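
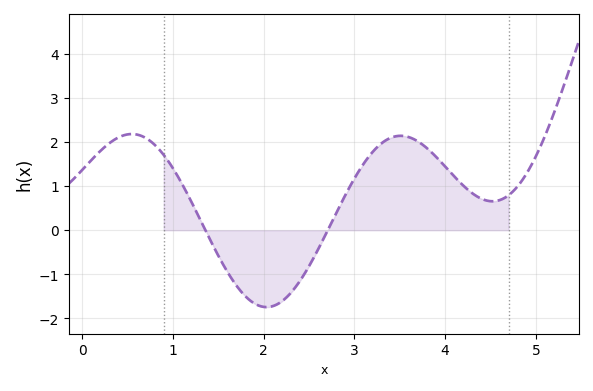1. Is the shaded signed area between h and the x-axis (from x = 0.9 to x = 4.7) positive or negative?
positive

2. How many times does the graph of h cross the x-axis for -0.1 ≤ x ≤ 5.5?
2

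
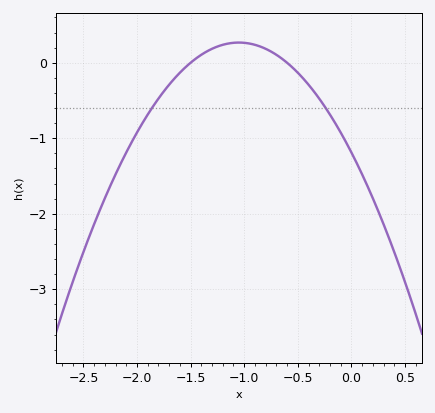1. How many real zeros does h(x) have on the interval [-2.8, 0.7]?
2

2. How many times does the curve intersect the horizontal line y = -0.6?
2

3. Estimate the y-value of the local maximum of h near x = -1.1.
0.267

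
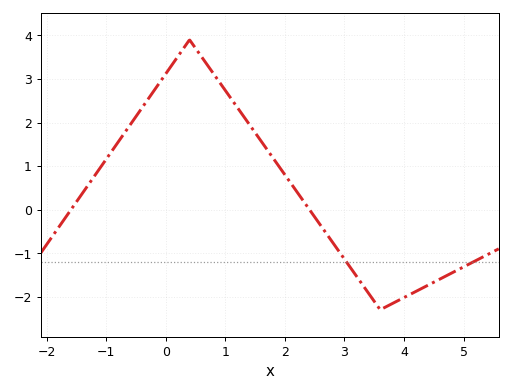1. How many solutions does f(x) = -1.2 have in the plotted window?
2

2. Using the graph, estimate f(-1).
1.16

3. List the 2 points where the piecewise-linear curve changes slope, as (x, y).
(0.4, 3.9); (3.6, -2.3)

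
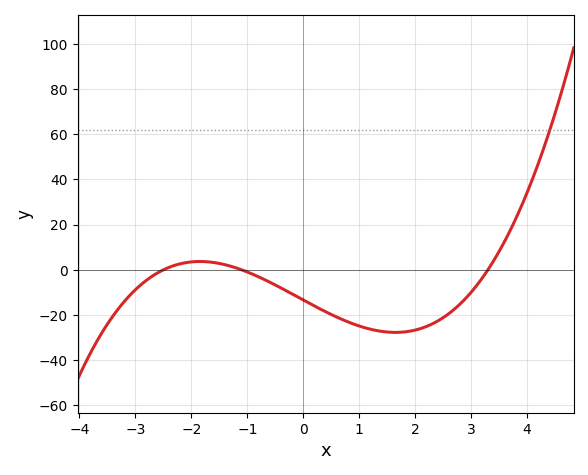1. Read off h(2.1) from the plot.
-26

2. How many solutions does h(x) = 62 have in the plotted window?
1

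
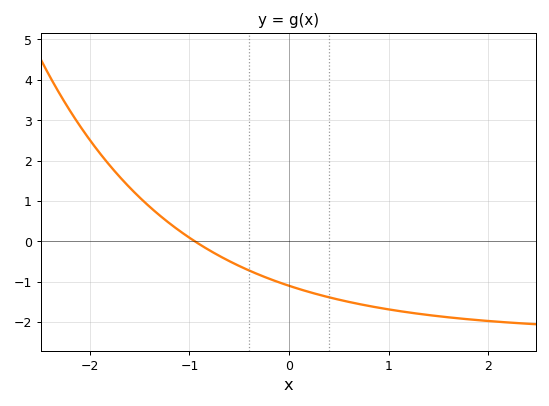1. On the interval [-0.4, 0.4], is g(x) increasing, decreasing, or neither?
decreasing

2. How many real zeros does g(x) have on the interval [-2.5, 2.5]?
1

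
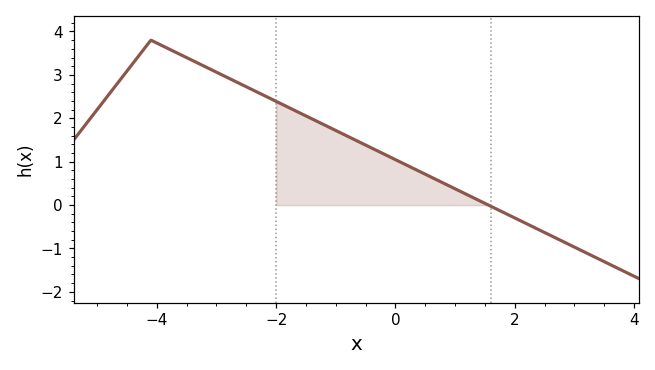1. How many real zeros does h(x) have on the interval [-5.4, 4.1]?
1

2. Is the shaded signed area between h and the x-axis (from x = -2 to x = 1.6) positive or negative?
positive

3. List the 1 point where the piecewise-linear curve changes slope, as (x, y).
(-4.1, 3.8)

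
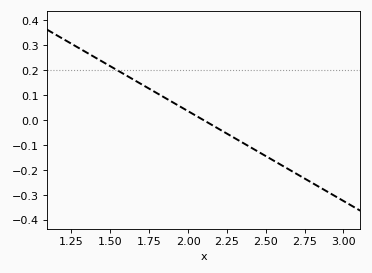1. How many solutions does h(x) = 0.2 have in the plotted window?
1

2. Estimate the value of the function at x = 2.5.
-0.144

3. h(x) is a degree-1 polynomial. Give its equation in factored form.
y = -0.36(x - 2.1)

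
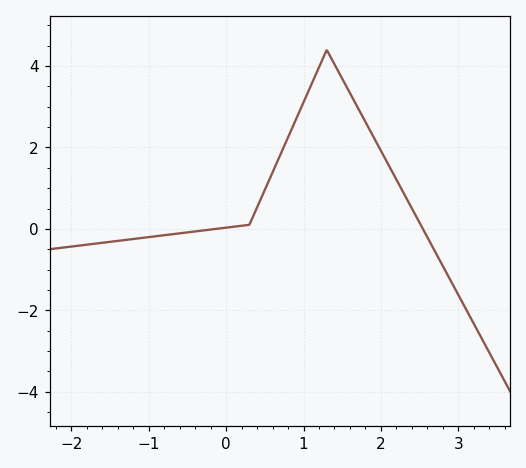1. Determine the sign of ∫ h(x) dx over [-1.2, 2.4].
positive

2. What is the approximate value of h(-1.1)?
-0.2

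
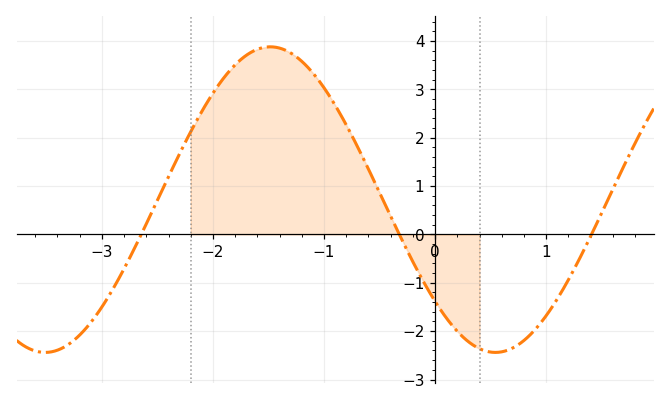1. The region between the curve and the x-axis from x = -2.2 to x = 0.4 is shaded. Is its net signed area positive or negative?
positive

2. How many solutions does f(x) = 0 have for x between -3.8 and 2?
3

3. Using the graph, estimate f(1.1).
-1.33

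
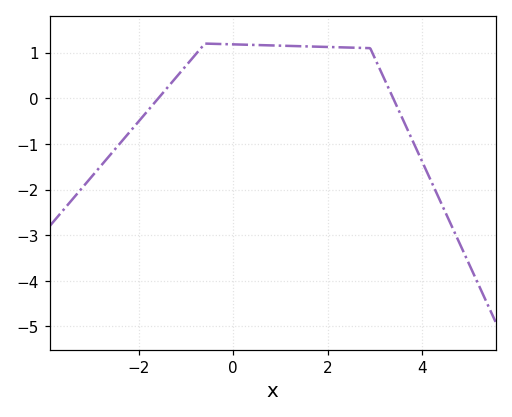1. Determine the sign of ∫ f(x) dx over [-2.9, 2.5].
positive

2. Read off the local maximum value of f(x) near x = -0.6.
1.2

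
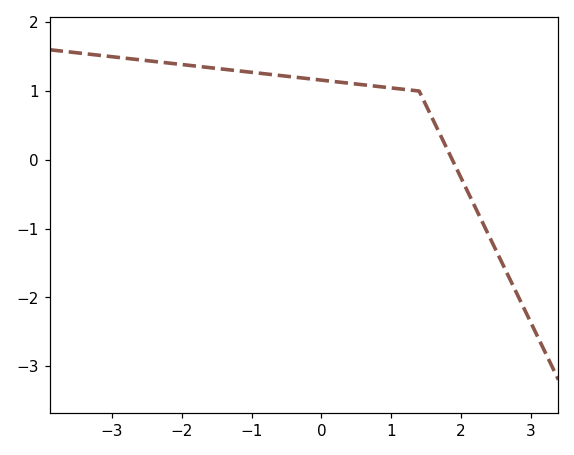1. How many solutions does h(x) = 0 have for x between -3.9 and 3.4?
1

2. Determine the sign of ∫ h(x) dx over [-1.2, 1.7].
positive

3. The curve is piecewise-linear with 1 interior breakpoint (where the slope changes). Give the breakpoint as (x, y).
(1.4, 1)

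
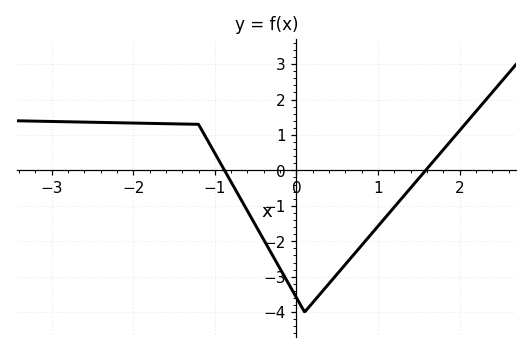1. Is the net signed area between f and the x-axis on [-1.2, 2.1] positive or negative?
negative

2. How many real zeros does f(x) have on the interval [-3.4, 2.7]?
2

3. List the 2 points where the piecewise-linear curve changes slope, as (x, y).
(-1.2, 1.3); (0.1, -4)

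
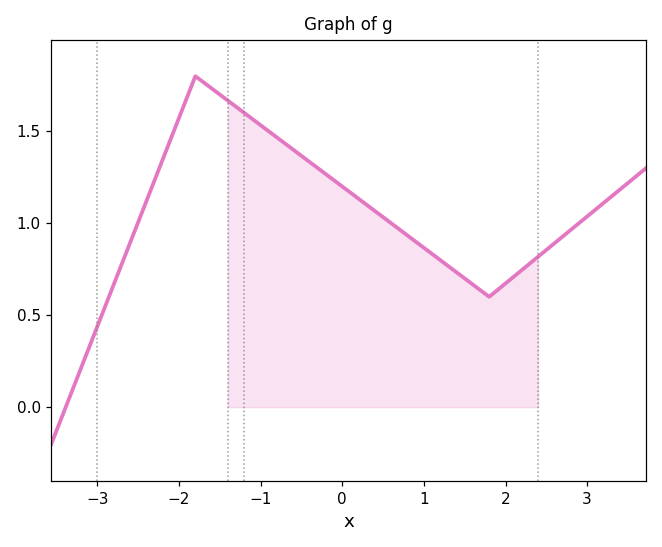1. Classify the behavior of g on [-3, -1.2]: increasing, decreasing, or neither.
neither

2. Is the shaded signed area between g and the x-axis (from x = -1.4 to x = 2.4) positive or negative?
positive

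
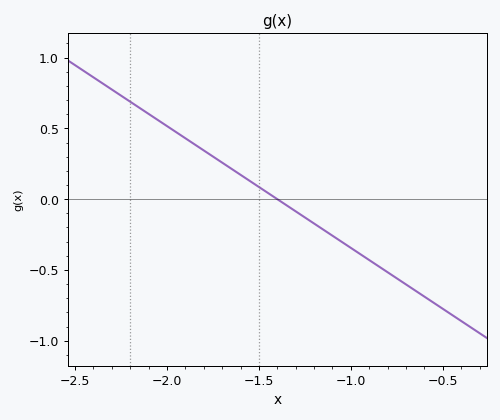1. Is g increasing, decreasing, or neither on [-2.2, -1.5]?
decreasing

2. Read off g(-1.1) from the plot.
-0.258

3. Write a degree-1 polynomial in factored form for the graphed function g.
y = -0.86(x + 1.4)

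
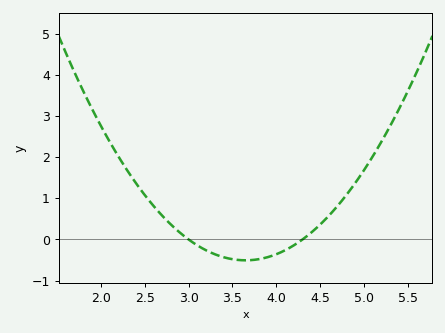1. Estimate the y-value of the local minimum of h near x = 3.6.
-0.5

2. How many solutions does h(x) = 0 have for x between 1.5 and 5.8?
2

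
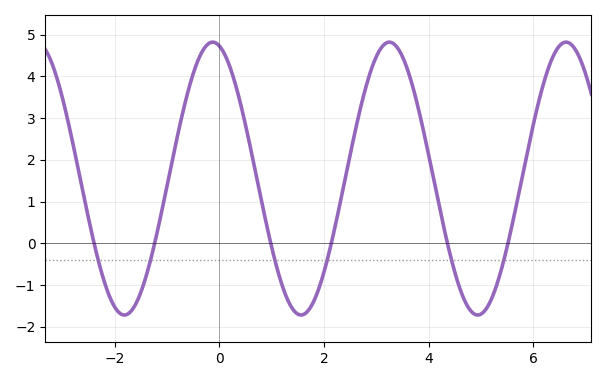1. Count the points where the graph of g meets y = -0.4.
6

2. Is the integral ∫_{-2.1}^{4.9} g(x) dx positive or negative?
positive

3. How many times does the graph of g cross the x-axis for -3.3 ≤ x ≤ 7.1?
6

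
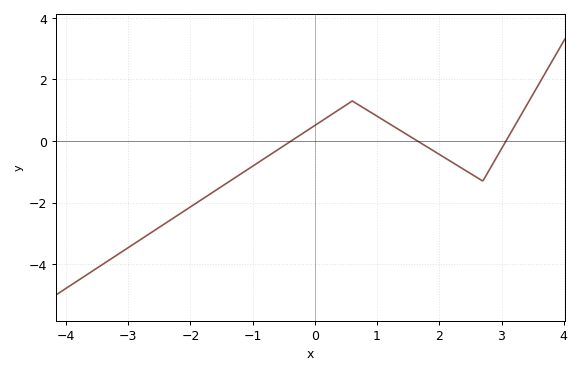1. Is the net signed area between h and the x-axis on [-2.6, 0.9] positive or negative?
negative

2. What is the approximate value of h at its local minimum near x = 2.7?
-1.3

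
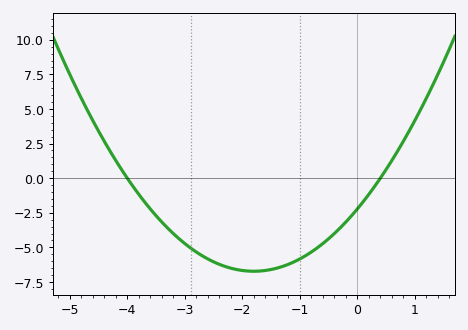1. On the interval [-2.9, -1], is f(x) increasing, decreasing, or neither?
neither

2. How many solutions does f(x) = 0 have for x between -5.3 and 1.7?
2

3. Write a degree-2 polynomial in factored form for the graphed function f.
y = 1.39(x + 4)(x - 0.4)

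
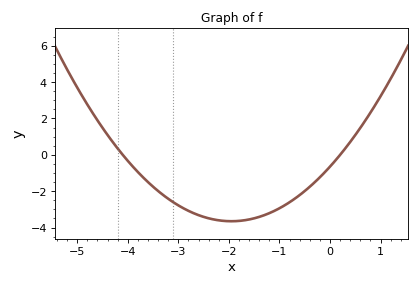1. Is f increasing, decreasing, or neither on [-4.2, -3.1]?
decreasing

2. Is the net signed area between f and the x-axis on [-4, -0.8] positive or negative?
negative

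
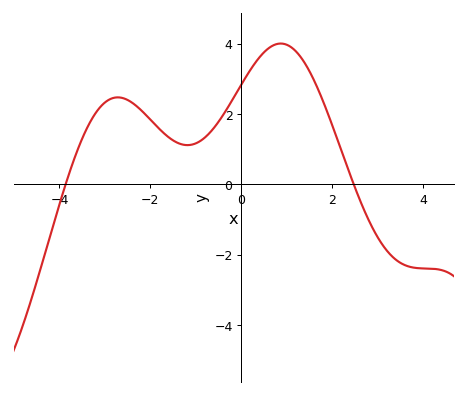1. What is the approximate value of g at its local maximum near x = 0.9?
4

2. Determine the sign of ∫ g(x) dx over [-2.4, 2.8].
positive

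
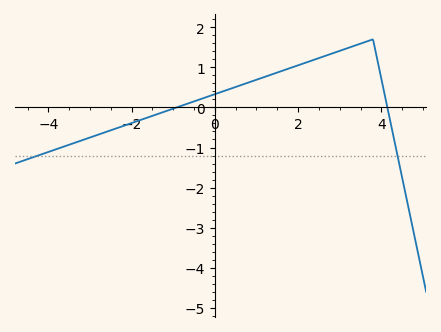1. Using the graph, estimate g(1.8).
0.979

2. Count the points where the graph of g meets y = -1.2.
2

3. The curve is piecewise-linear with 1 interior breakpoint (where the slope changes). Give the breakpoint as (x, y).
(3.8, 1.7)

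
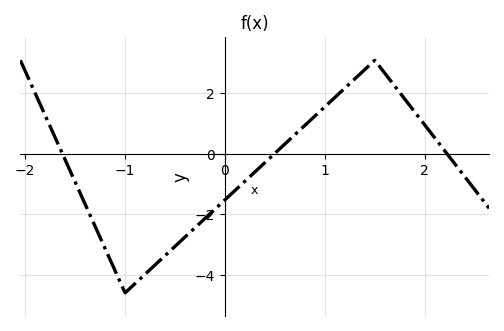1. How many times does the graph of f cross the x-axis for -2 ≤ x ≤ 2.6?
3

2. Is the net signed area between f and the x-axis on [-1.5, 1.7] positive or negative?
negative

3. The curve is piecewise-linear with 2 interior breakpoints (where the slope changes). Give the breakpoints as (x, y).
(-1, -4.6); (1.5, 3.1)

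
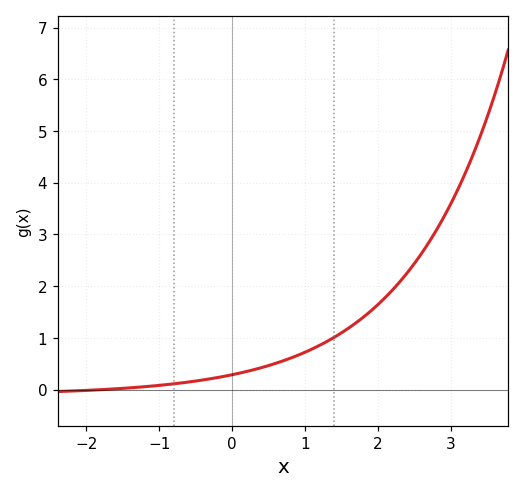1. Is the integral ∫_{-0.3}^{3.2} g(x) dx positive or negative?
positive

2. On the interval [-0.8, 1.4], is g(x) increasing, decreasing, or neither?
increasing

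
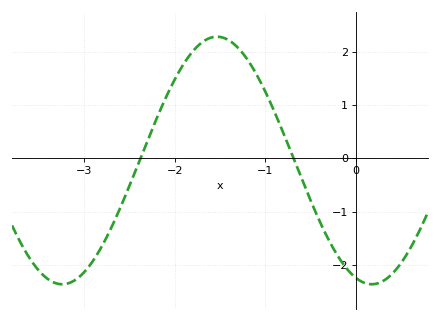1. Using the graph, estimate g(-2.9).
-1.92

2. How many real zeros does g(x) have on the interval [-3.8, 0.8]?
2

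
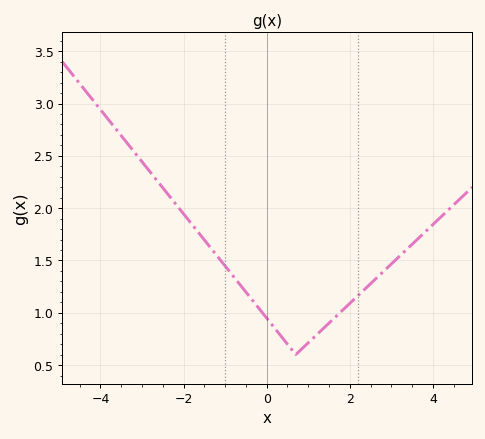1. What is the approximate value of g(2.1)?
1.13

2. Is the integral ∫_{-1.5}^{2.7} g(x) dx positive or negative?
positive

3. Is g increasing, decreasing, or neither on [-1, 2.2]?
neither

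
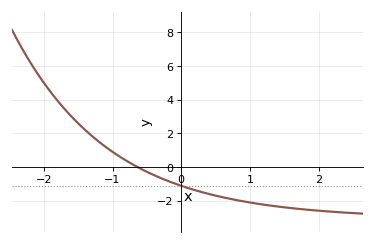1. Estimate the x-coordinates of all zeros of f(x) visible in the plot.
-0.635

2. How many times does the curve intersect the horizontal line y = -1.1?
1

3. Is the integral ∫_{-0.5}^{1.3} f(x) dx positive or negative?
negative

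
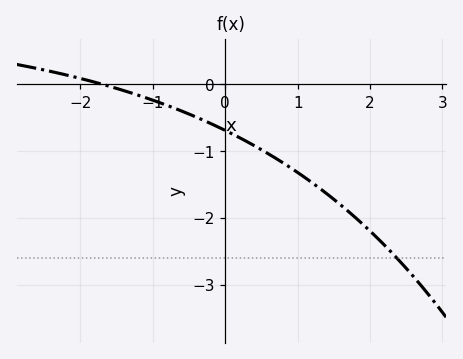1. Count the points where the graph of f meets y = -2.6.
1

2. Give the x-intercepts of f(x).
-1.7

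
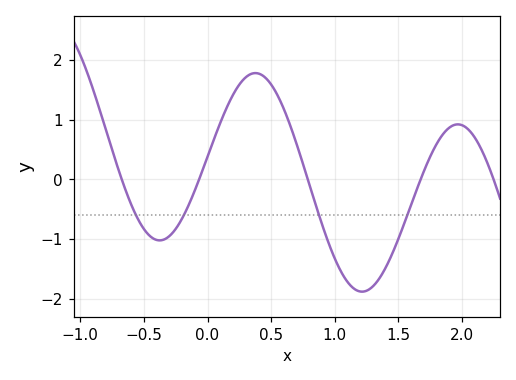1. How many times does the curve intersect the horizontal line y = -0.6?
4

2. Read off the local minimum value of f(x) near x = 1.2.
-1.88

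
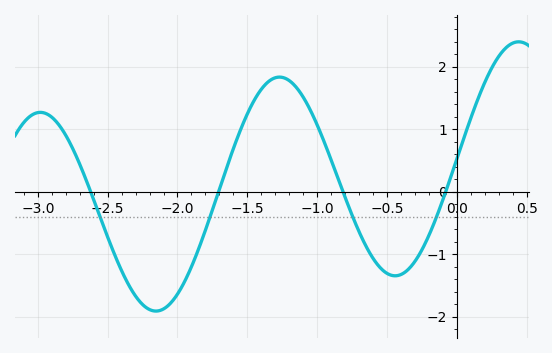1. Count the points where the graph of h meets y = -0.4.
4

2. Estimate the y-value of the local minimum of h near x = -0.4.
-1.35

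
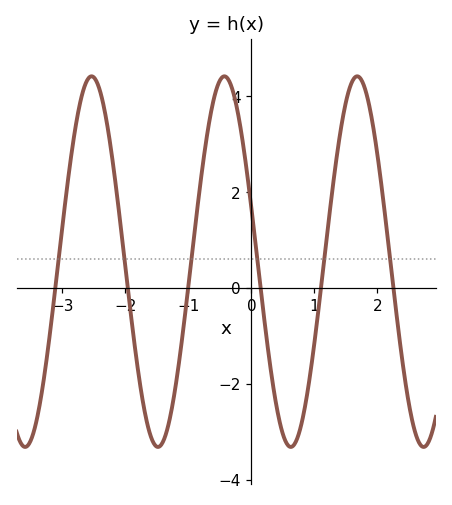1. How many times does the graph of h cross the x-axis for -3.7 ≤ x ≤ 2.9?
6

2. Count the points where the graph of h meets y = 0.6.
6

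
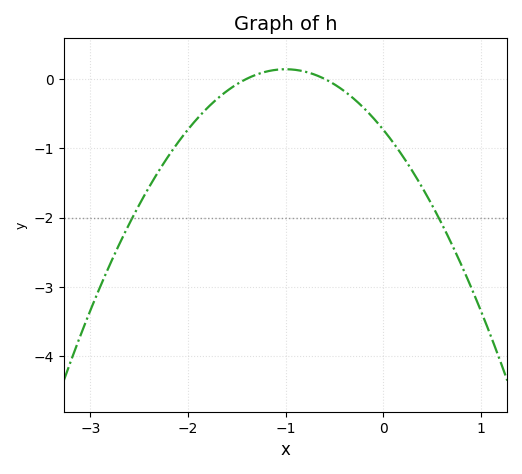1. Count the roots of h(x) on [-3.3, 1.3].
2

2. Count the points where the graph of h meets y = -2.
2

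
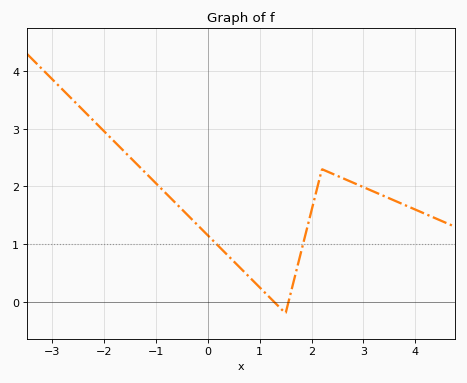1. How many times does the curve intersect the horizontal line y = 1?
2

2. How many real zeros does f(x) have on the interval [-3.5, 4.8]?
2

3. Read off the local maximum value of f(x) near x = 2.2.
2.3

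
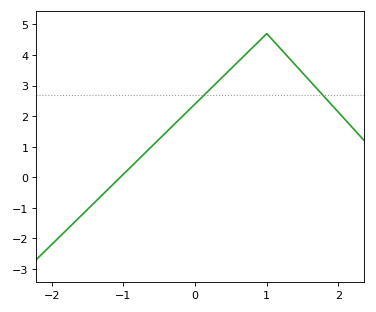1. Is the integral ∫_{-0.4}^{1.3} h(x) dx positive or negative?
positive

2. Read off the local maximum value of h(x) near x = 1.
4.7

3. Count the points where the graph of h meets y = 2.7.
2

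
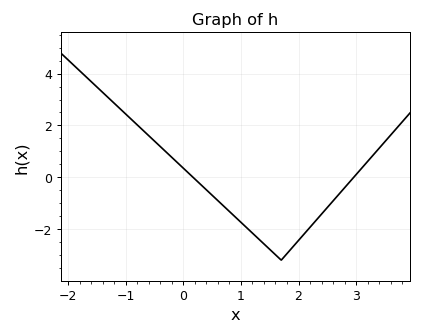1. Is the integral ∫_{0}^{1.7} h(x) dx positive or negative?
negative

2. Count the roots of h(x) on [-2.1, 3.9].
2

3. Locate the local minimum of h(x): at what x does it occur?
1.7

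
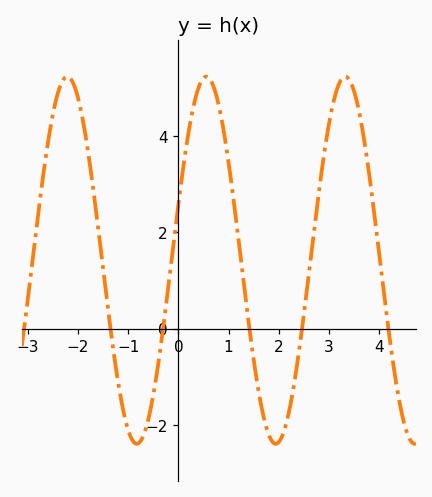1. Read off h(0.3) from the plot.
4.61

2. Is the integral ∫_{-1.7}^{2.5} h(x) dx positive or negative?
positive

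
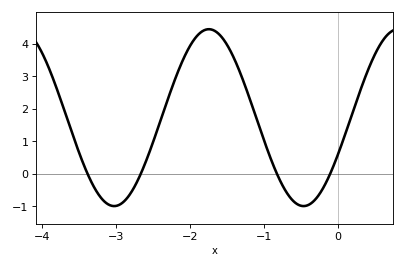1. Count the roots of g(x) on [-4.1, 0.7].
4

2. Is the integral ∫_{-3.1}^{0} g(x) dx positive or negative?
positive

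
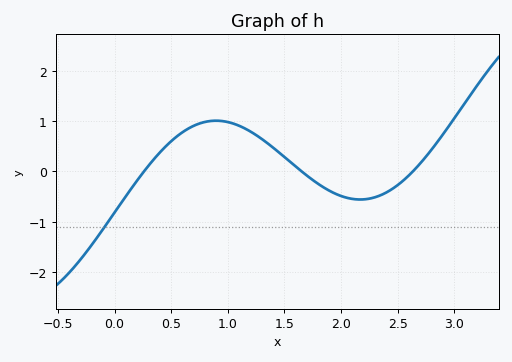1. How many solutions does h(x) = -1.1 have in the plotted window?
1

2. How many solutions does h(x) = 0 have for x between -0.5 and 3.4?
3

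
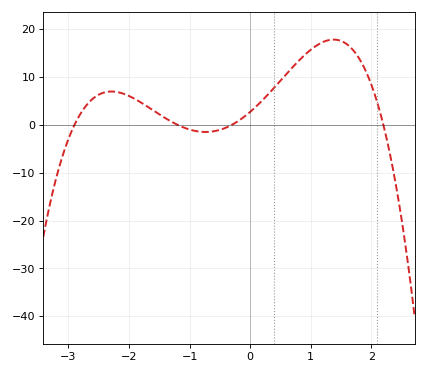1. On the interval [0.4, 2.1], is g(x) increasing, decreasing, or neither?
neither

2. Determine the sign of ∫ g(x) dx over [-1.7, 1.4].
positive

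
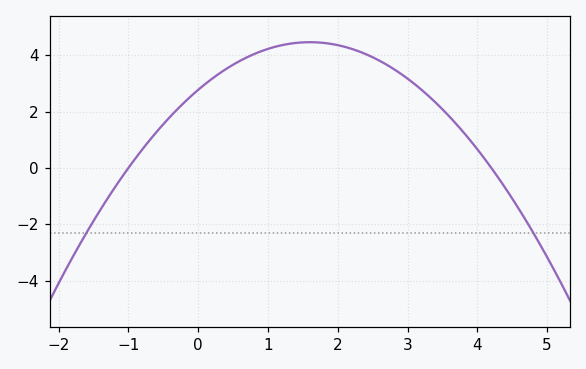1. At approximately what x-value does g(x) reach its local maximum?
1.6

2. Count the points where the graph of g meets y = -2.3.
2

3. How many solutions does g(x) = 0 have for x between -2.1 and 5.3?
2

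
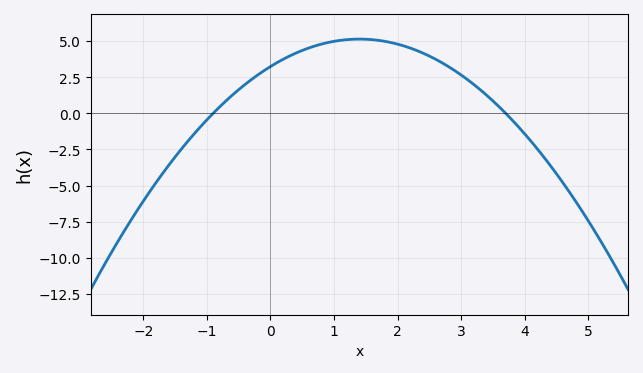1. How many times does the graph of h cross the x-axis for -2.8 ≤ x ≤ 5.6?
2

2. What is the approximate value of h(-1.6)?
-3.6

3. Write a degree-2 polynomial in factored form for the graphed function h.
y = -0.97(x + 0.9)(x - 3.7)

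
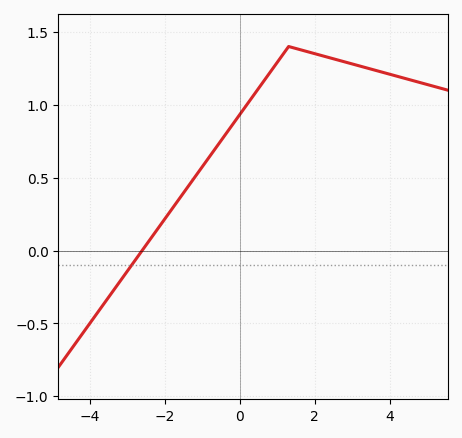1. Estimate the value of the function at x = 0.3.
1.05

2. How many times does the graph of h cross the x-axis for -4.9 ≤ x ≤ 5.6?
1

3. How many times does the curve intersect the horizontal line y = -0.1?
1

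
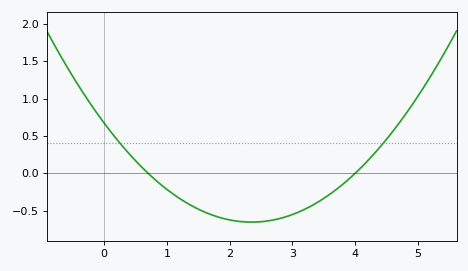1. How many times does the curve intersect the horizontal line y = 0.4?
2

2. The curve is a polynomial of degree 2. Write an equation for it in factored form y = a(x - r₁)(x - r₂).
y = 0.24(x - 0.7)(x - 4)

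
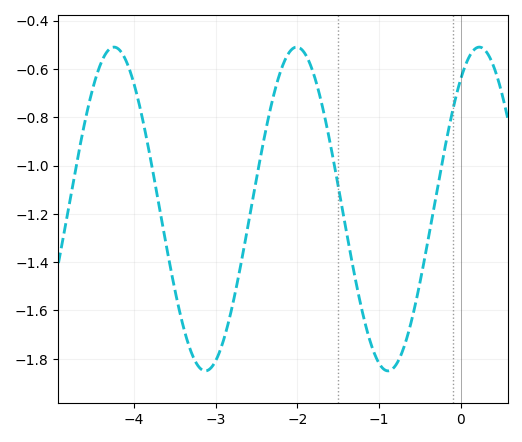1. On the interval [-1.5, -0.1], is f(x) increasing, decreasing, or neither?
neither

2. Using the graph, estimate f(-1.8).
-0.62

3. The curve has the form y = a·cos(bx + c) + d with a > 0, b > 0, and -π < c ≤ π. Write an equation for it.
y = 0.67cos(2.8x - 0.64) - 1.18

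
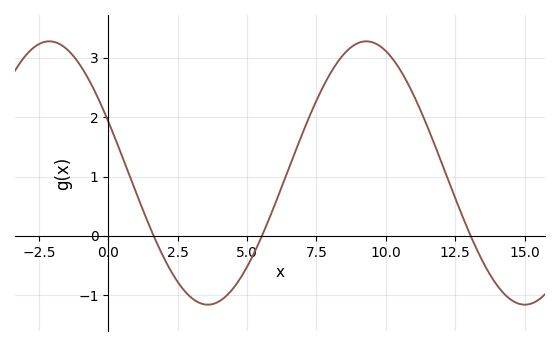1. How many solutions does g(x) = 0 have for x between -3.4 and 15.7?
3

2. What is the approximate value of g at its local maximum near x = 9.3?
3.28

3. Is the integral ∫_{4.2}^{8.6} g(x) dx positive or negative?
positive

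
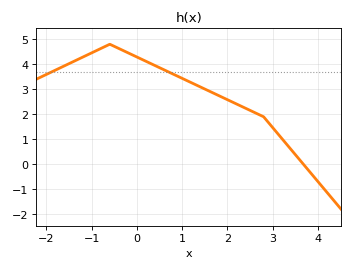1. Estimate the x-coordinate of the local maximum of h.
-0.6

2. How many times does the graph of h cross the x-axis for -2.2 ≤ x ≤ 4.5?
1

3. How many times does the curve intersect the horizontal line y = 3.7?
2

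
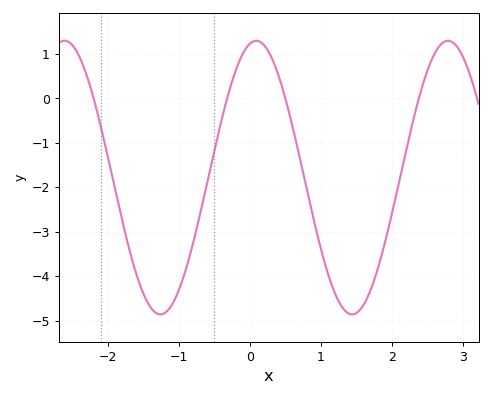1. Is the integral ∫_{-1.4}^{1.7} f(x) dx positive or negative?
negative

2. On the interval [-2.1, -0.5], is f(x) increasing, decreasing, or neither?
neither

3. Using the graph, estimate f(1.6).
-4.65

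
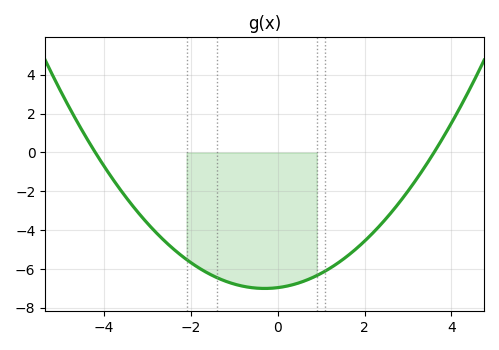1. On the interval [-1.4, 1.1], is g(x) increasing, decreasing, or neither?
neither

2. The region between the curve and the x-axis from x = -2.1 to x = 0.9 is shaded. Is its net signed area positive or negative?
negative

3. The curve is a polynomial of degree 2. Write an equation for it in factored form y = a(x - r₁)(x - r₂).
y = 0.46(x + 4.2)(x - 3.6)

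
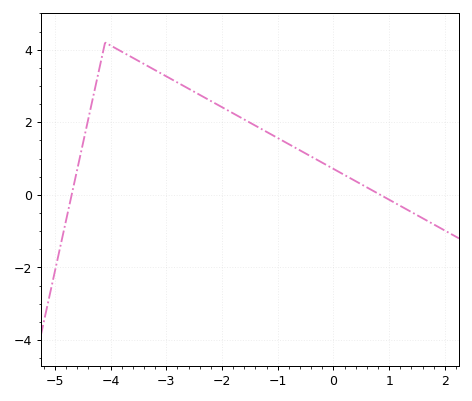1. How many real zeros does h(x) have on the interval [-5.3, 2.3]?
2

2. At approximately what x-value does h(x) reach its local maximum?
-4.1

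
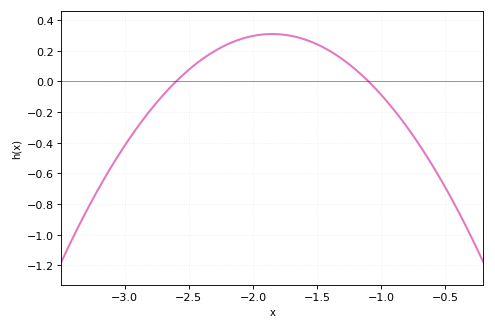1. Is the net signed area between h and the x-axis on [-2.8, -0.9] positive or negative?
positive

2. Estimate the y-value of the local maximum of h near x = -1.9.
0.3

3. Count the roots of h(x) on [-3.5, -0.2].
2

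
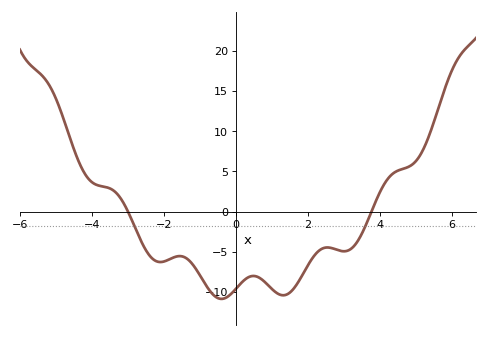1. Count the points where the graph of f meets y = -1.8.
2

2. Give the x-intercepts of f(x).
-3, 3.76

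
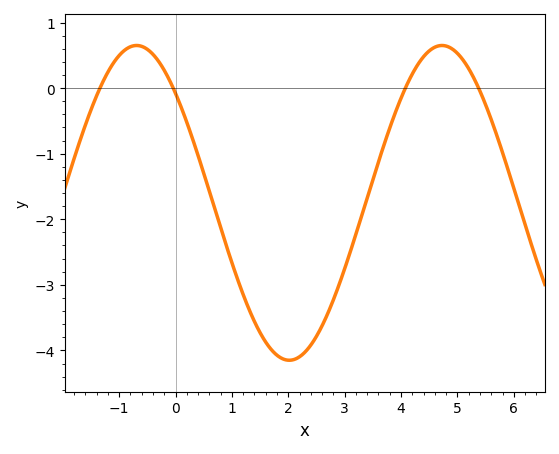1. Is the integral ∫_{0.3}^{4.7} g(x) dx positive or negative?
negative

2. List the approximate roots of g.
-1.4, 0, 4, 5.4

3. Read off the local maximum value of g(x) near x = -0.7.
0.6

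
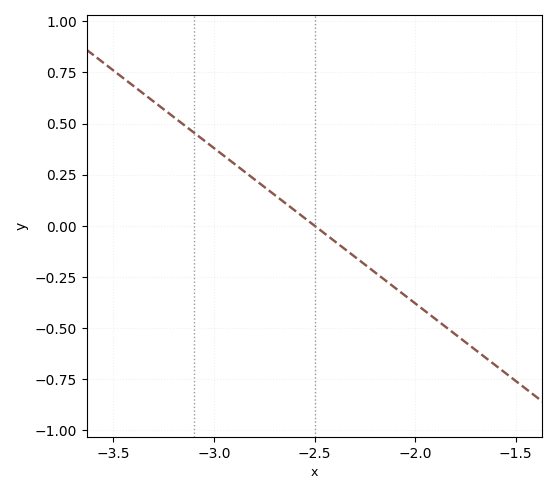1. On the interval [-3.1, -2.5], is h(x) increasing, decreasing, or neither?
decreasing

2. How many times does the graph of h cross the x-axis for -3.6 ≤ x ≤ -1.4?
1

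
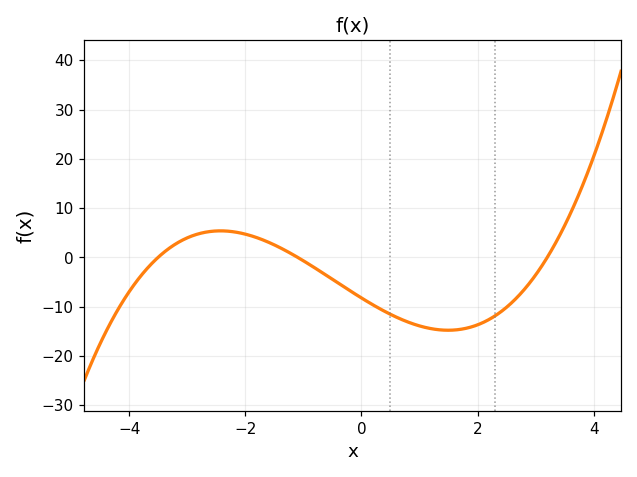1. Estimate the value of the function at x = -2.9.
4.41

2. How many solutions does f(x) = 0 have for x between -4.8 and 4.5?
3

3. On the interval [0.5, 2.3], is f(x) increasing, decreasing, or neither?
neither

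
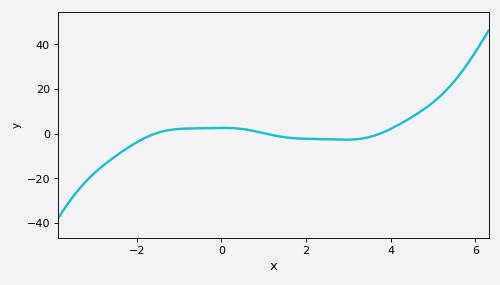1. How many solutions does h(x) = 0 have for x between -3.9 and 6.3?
3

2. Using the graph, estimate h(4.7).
10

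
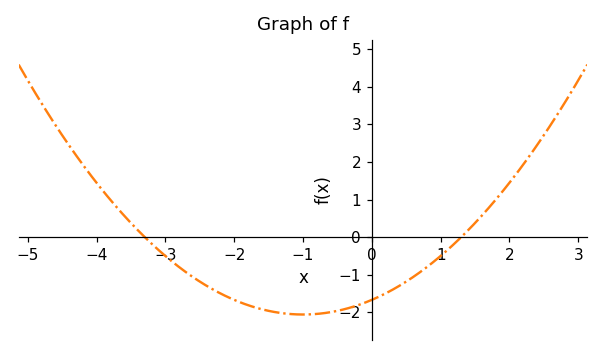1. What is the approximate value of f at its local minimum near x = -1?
-2.1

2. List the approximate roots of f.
-3.4, 1.4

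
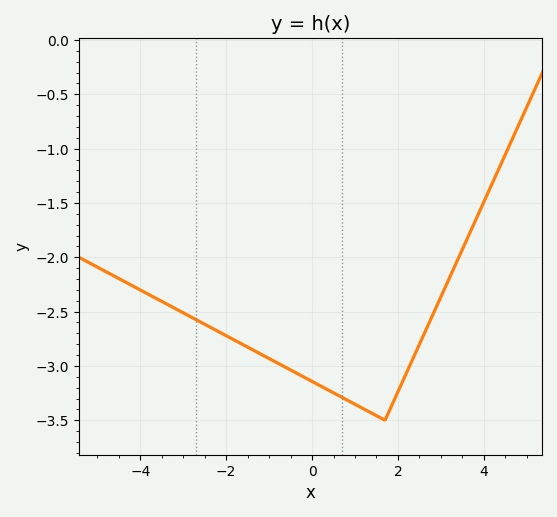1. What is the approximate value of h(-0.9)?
-2.95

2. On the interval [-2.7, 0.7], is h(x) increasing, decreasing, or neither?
decreasing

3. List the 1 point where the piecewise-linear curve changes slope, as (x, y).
(1.7, -3.5)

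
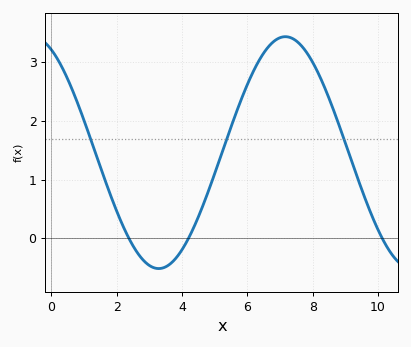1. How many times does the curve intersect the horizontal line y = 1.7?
3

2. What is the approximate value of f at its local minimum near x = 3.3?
-0.52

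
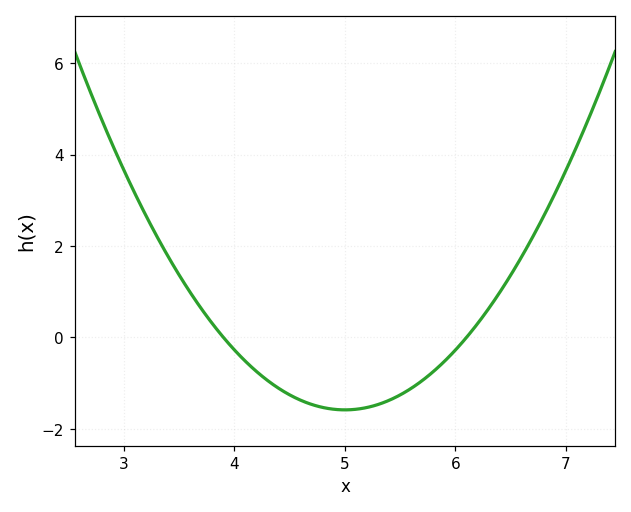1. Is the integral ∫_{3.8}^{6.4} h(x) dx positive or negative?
negative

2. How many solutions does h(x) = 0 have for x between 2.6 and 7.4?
2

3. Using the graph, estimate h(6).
-0.2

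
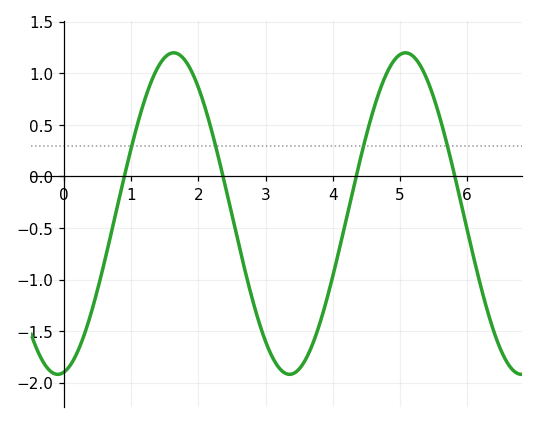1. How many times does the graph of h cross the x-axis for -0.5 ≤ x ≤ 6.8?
4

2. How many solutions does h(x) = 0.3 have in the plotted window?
4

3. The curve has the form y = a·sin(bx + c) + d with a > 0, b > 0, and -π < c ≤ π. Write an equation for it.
y = 1.56sin(1.82x - 1.4) - 0.36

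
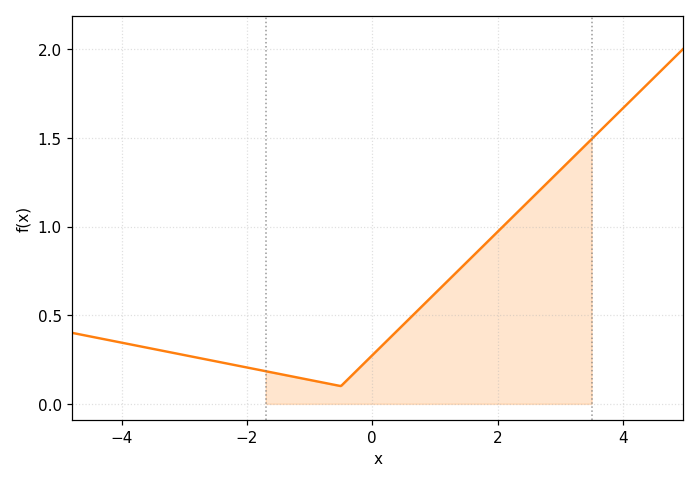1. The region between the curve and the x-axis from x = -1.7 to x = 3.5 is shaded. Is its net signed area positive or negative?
positive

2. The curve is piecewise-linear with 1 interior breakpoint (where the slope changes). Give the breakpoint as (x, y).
(-0.5, 0.1)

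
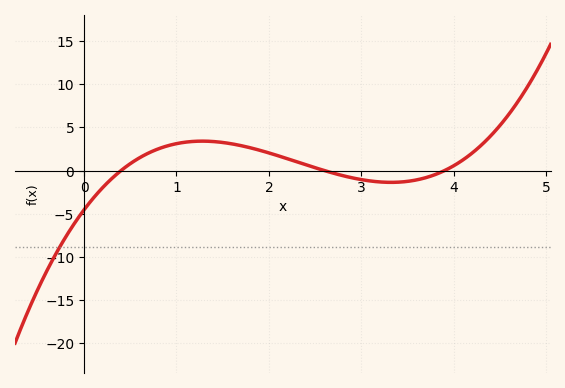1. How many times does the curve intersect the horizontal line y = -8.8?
1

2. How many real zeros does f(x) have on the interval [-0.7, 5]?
3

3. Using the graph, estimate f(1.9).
2.5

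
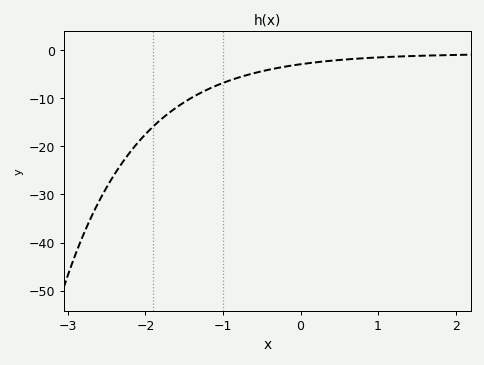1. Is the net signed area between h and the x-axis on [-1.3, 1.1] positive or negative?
negative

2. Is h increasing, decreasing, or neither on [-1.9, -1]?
increasing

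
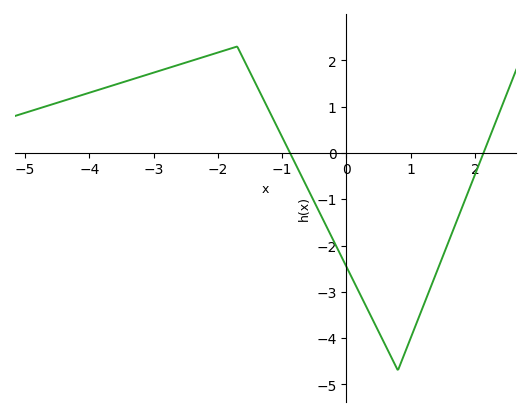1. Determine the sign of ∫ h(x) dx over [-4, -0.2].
positive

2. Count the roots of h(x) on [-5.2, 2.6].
2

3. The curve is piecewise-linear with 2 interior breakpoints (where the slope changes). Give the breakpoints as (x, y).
(-1.7, 2.3); (0.8, -4.7)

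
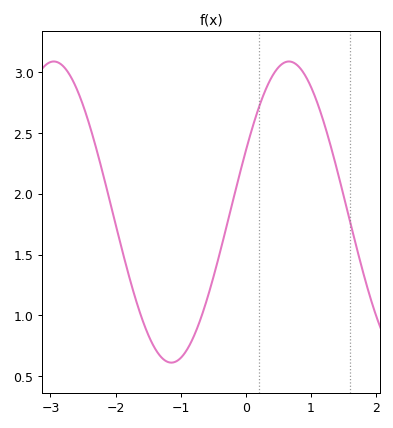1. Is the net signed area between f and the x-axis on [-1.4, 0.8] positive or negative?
positive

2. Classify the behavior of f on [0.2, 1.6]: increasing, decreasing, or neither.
neither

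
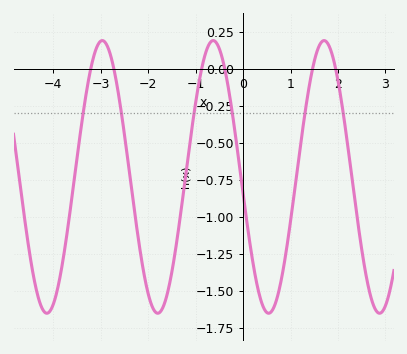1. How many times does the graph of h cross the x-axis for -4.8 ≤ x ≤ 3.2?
6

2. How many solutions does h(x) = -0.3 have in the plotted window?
6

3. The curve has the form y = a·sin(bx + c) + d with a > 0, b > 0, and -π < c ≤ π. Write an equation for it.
y = 0.92sin(2.69x - 3.02) - 0.73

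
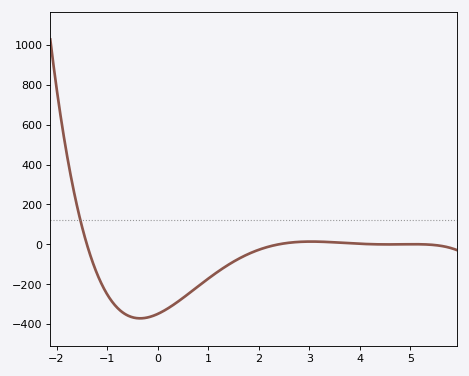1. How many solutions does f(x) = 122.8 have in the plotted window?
1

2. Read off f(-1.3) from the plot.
-79.3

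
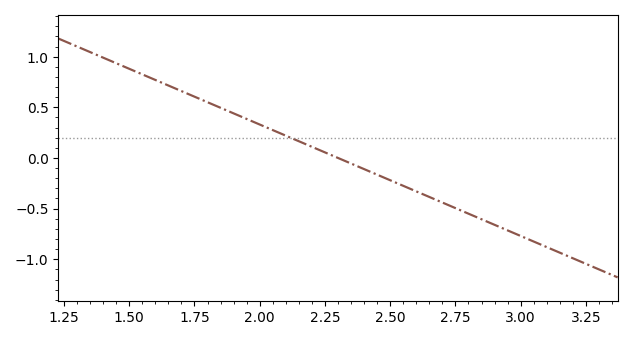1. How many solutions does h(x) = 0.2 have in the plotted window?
1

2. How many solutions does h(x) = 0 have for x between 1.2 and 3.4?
1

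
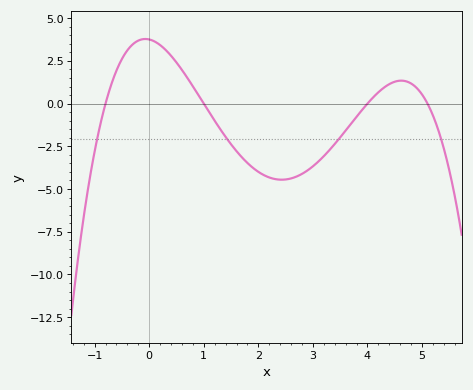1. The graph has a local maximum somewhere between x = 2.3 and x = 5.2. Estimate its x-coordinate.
4.62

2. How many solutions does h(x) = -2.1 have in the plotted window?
4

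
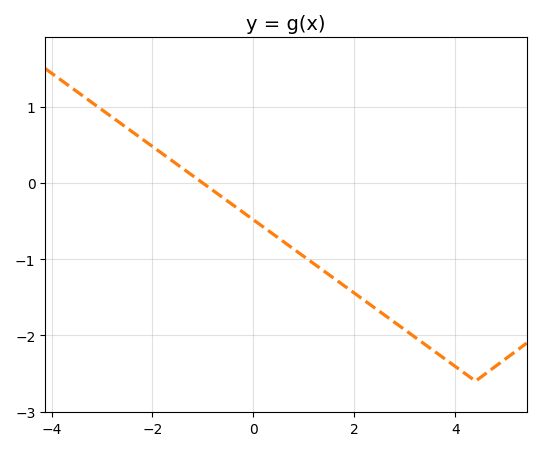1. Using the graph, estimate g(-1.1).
0.045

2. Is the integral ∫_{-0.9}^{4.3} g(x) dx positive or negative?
negative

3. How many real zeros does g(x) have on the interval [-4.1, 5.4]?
1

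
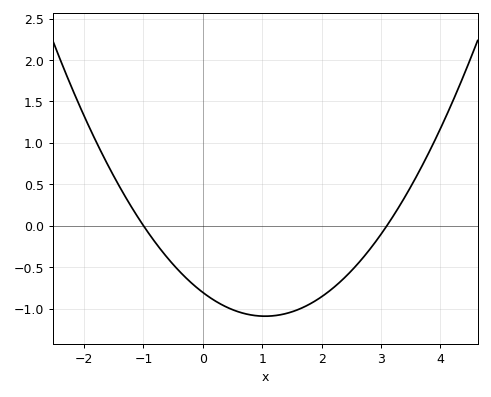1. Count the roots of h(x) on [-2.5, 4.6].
2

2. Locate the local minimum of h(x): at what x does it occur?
1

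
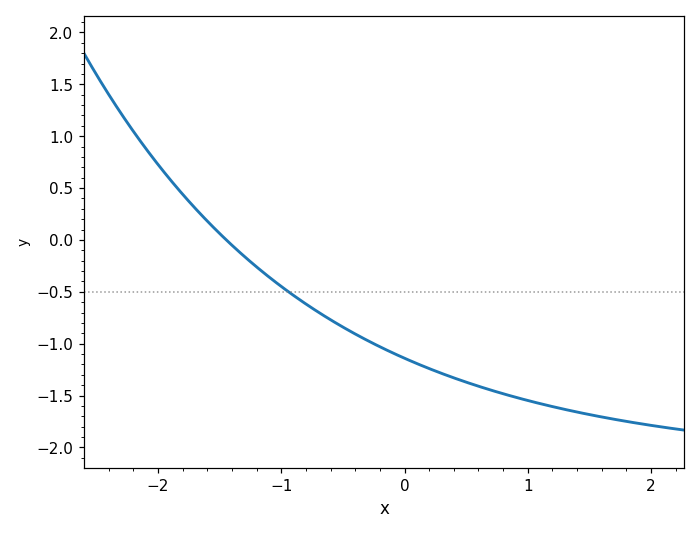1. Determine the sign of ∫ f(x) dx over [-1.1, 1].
negative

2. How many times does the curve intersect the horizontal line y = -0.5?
1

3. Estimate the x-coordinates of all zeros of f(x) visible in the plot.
-1.45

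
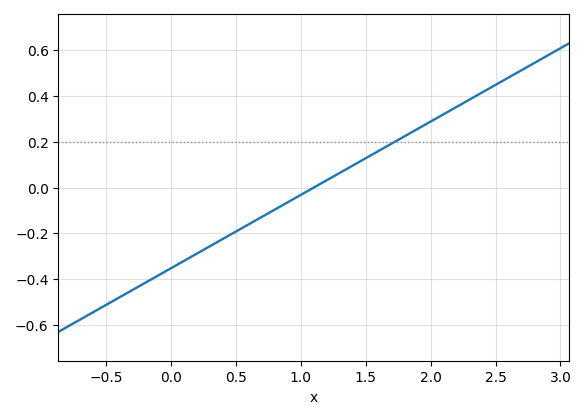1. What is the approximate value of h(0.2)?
-0.288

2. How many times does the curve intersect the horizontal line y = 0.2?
1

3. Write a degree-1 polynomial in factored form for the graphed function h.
y = 0.32(x - 1.1)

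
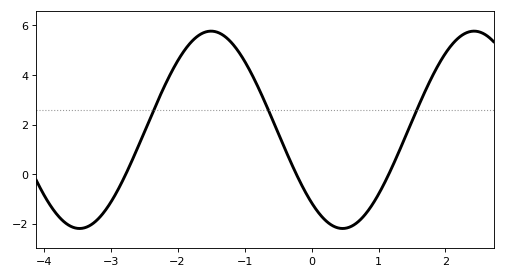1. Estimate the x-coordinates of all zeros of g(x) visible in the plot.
-2.77, -0.227, 1.15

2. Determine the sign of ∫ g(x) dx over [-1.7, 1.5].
positive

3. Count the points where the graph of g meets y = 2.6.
3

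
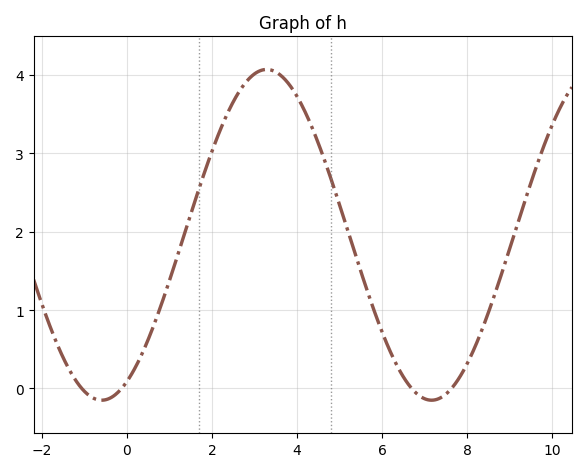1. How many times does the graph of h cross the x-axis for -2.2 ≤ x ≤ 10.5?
4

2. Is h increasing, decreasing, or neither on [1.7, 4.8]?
neither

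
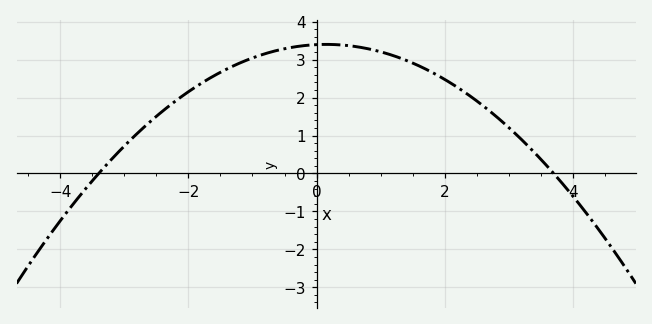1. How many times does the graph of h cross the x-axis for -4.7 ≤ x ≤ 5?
2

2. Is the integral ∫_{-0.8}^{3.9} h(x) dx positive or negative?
positive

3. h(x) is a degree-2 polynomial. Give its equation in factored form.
y = -0.27(x + 3.4)(x - 3.7)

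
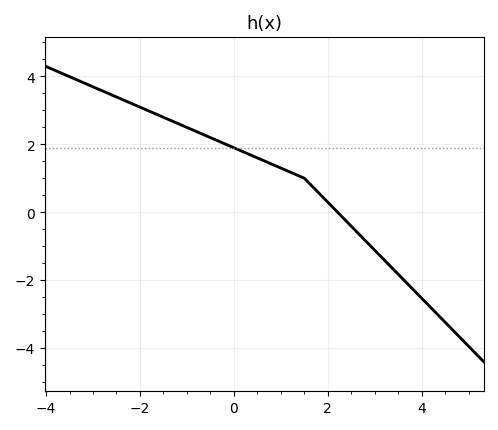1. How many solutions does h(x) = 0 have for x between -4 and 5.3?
1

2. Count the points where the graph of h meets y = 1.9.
1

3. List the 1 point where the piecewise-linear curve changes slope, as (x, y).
(1.5, 1)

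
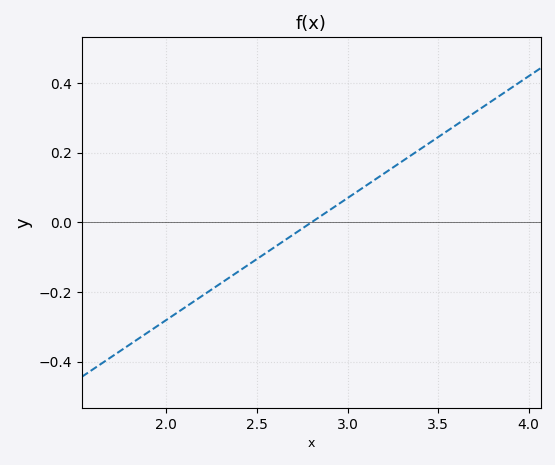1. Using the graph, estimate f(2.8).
0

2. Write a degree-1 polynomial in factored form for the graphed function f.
y = 0.35(x - 2.8)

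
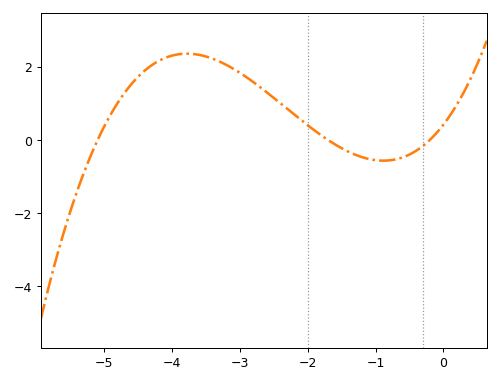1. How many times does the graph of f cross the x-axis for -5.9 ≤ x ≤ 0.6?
3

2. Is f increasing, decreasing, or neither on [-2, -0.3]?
neither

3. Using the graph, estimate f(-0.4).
-0.293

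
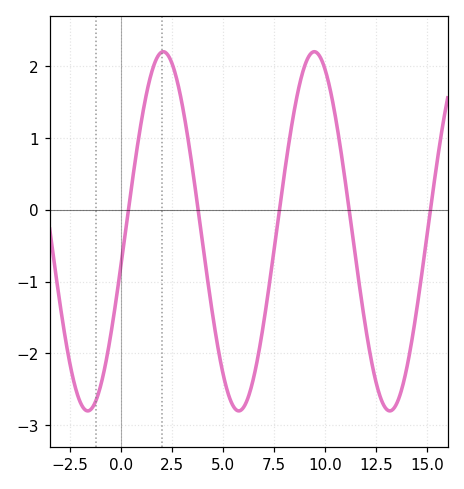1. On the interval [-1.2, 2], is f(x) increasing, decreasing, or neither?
increasing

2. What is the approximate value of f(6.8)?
-1.9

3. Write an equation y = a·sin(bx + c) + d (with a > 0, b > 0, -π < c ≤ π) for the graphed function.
y = 2.5sin(0.85x - 0.19) - 0.3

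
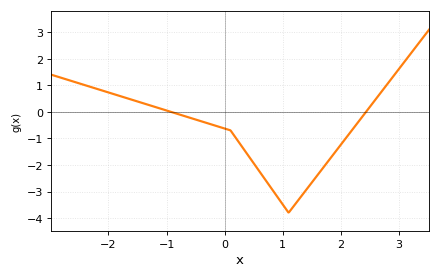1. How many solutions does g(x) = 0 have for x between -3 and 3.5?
2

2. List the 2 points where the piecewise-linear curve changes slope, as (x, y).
(0.1, -0.7); (1.1, -3.8)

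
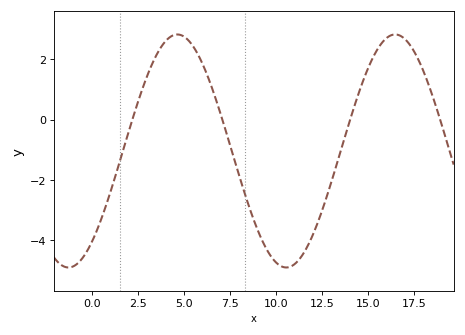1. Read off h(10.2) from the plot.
-4.8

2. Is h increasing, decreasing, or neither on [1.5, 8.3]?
neither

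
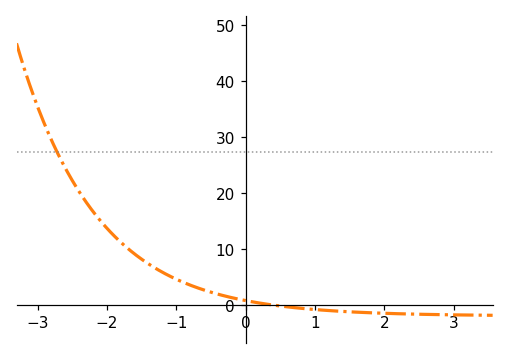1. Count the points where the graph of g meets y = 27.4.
1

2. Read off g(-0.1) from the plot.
1.1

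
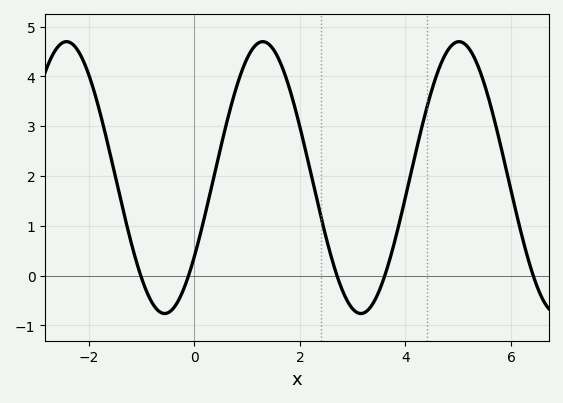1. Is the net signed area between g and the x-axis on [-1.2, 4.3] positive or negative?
positive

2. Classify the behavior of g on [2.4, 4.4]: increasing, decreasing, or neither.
neither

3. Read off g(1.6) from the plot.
4.3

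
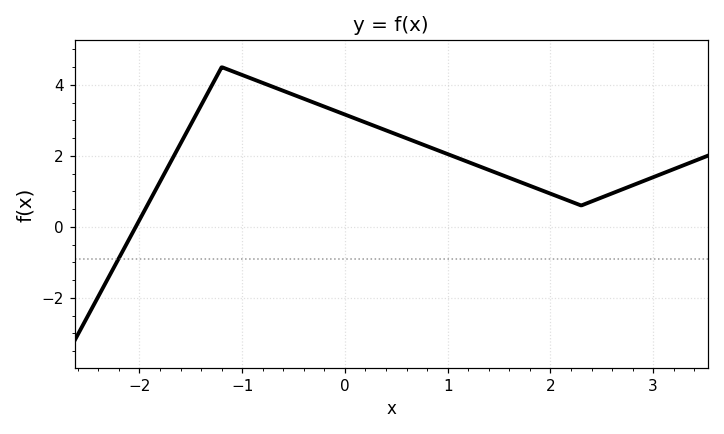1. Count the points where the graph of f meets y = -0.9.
1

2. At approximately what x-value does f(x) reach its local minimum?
2.3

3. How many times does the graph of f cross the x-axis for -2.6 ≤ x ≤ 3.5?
1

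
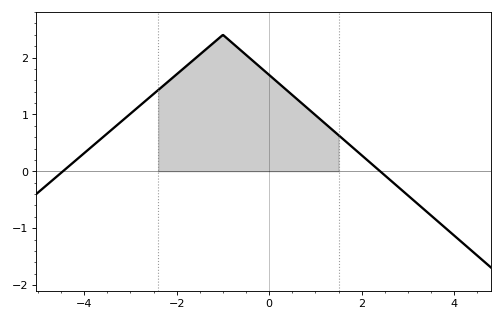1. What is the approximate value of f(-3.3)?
0.804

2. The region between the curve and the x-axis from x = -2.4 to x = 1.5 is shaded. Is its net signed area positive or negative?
positive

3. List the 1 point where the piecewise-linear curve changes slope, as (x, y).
(-1, 2.4)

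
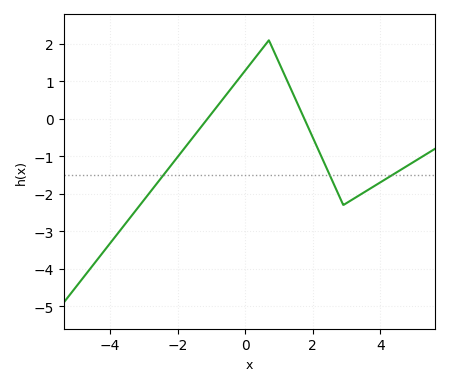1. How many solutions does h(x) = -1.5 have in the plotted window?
3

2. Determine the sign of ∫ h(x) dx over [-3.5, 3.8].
negative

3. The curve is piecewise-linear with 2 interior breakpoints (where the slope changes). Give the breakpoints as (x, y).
(0.7, 2.1); (2.9, -2.3)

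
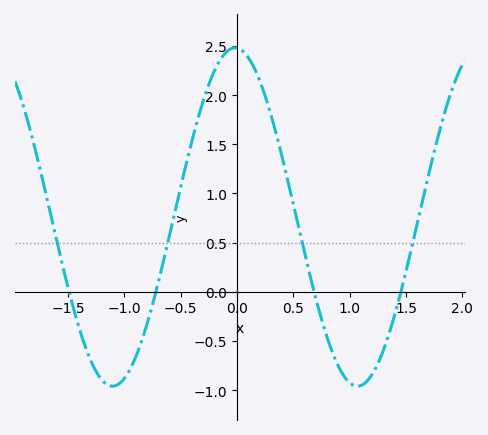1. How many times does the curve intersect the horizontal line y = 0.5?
4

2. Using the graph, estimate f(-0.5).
1.06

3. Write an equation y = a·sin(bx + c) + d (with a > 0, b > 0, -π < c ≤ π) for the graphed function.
y = 1.72sin(2.89x + 1.62) + 0.76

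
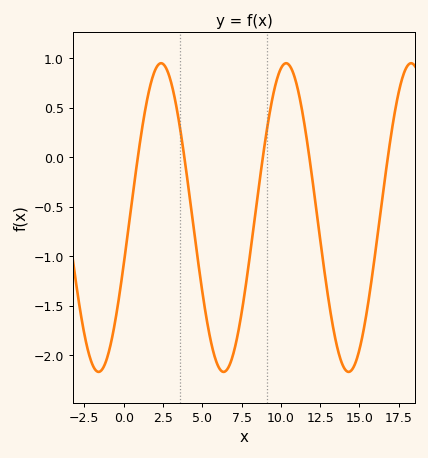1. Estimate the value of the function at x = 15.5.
-1.53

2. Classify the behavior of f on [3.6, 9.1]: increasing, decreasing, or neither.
neither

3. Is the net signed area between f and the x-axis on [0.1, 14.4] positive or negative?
negative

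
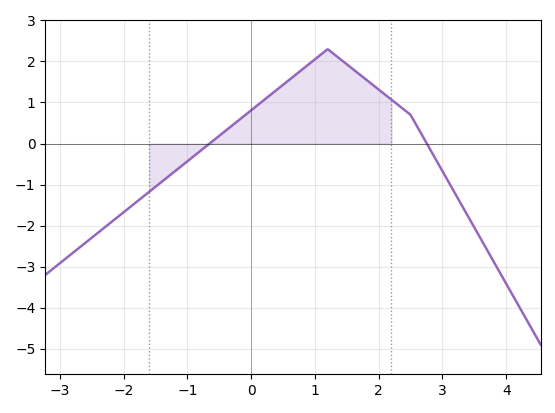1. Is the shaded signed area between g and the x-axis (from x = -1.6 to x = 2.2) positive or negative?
positive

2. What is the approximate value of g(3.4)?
-1.8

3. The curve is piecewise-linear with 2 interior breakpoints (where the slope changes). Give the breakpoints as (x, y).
(1.2, 2.3); (2.5, 0.7)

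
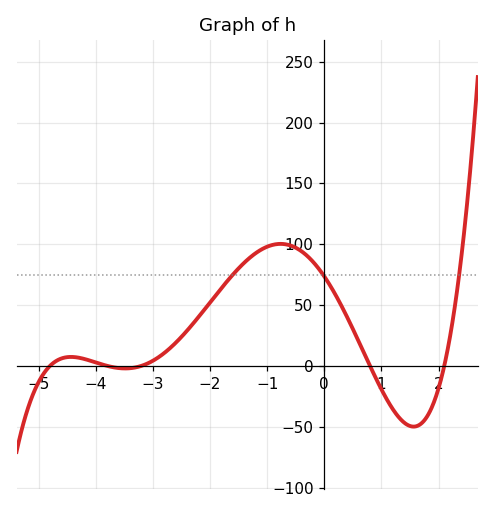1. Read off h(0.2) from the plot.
60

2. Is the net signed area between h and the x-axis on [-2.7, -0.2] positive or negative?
positive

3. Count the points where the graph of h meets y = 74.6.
3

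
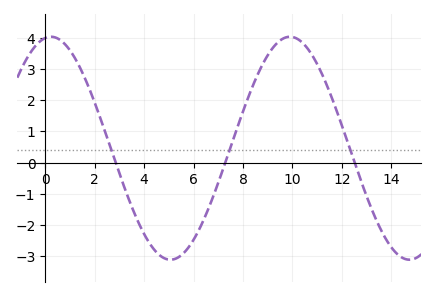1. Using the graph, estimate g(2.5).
0.8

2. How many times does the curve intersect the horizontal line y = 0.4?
3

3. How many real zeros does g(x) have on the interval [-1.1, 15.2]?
3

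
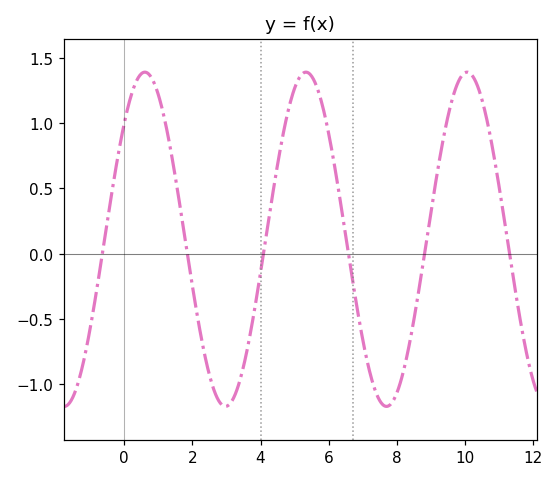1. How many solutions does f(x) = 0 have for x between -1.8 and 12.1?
6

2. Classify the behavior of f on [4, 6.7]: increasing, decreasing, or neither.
neither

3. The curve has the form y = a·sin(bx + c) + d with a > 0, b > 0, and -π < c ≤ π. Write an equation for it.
y = 1.28sin(1.33x + 0.762) + 0.11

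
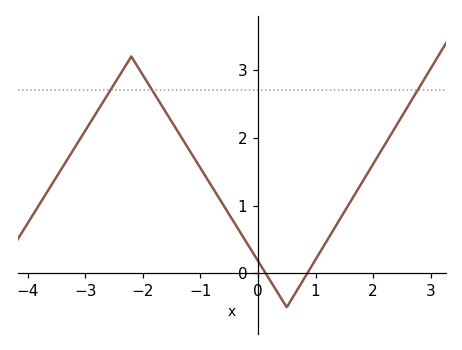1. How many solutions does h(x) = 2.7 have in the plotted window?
3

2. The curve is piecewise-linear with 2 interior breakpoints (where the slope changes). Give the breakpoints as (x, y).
(-2.2, 3.2); (0.5, -0.5)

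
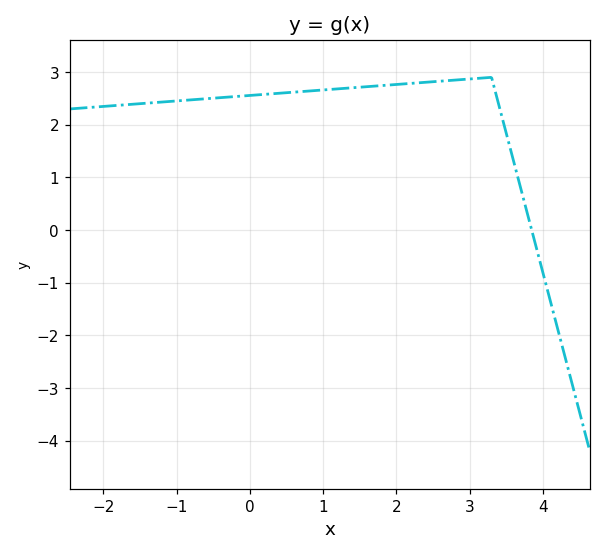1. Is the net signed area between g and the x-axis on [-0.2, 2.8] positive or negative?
positive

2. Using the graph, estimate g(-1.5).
2.4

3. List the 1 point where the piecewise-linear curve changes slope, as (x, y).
(3.3, 2.9)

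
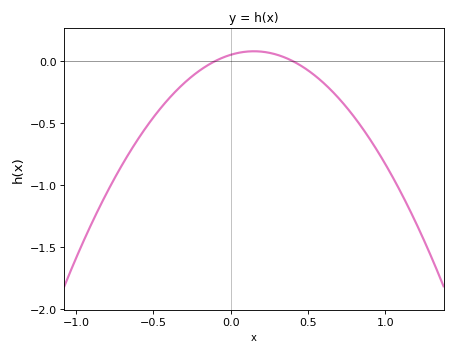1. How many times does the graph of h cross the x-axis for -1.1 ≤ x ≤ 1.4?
2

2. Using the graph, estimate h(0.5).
-0.076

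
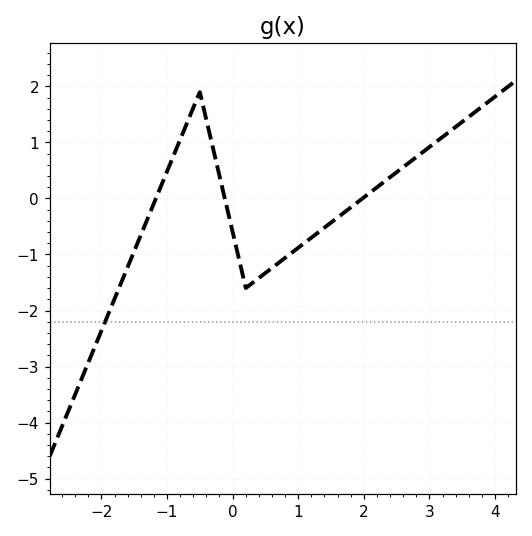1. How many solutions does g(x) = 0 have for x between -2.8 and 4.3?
3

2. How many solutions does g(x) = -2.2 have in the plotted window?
1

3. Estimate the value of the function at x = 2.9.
0.8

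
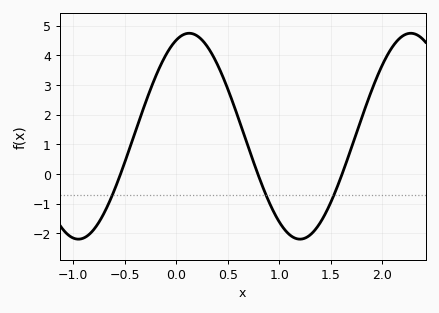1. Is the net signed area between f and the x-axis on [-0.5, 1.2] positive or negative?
positive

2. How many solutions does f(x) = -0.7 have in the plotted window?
3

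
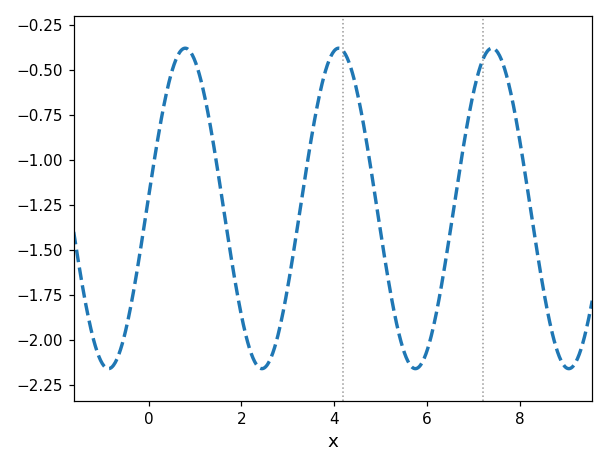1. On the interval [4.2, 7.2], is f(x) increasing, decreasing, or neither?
neither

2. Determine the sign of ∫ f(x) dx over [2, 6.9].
negative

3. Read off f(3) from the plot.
-1.7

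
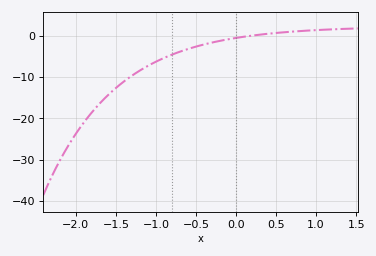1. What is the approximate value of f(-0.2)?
-1.17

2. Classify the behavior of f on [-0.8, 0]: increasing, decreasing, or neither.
increasing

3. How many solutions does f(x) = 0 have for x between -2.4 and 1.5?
1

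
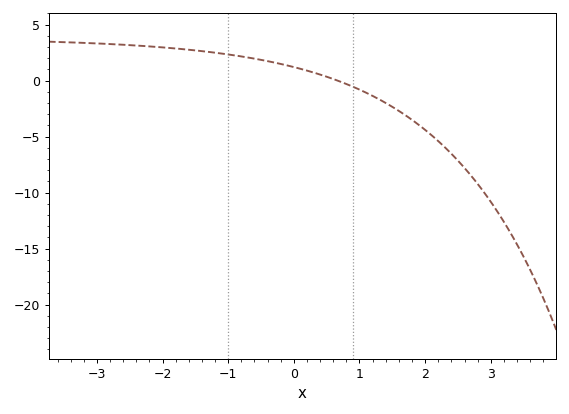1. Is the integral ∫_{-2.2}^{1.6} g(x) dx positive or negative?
positive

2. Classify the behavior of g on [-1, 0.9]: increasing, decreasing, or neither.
decreasing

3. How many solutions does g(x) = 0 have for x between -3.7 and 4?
1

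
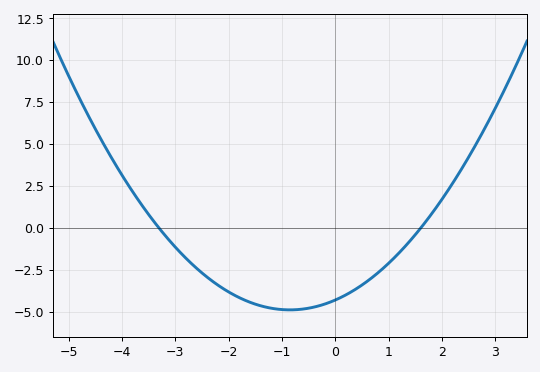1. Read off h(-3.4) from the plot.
0.405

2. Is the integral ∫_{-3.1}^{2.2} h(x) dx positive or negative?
negative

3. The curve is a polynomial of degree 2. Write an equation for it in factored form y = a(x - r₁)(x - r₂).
y = 0.81(x + 3.3)(x - 1.6)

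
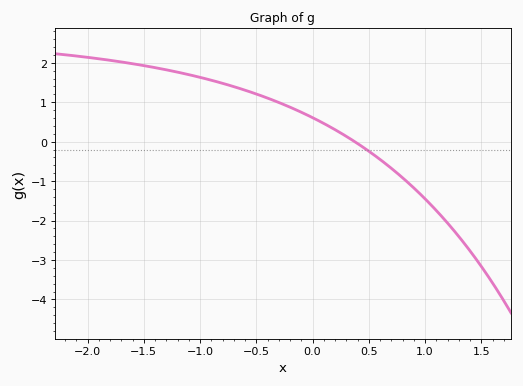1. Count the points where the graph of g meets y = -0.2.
1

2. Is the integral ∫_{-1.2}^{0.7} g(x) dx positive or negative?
positive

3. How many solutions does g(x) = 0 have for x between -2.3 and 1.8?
1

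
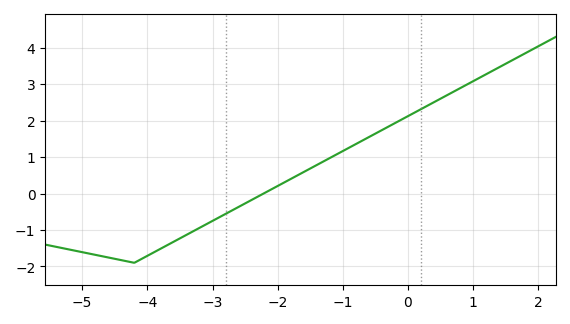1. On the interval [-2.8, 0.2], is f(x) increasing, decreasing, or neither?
increasing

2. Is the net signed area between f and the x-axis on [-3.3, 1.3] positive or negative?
positive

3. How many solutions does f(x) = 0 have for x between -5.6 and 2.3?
1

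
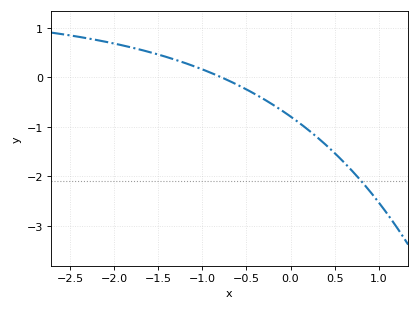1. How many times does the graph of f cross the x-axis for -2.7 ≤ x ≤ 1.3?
1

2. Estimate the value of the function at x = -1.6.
0.512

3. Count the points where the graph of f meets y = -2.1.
1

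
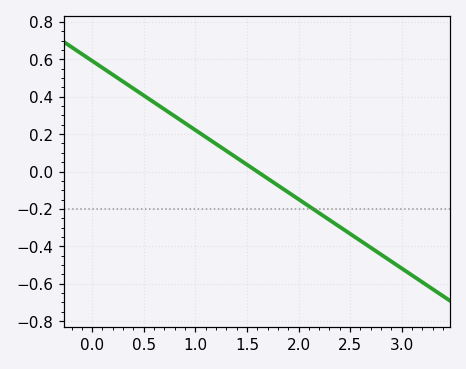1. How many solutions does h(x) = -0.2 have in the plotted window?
1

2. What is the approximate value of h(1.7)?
-0.037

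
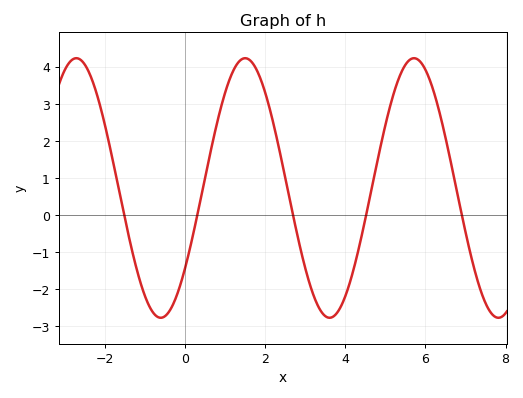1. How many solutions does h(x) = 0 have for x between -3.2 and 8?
5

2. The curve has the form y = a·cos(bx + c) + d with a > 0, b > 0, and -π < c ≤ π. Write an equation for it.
y = 3.5cos(1.5x - 2.2) + 0.73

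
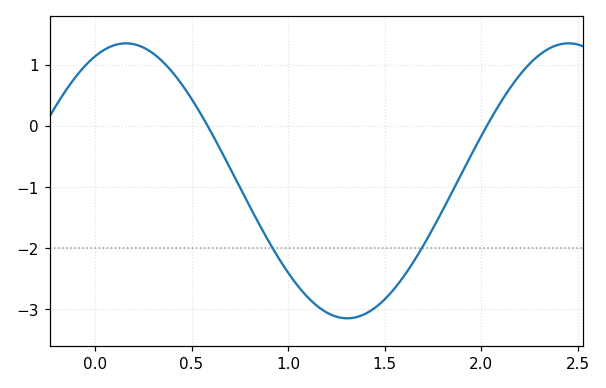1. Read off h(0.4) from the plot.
0.882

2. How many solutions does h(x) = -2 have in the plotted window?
2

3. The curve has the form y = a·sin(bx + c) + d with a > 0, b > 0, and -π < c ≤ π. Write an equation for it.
y = 2.25sin(2.74x + 1.13) - 0.9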